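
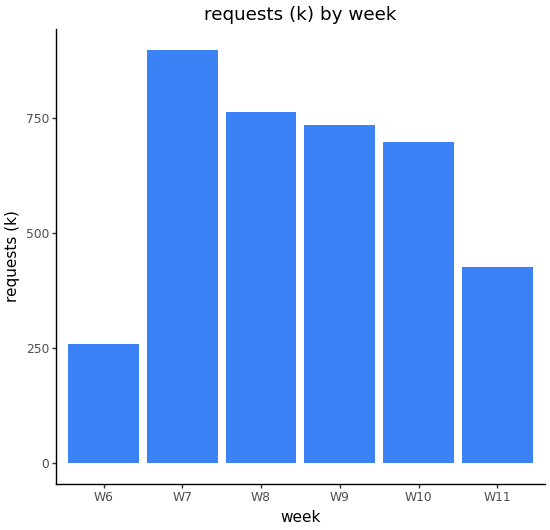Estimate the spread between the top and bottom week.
≈ 600

Max W7 ≈ 900, min W6 ≈ 300; range ≈ 600.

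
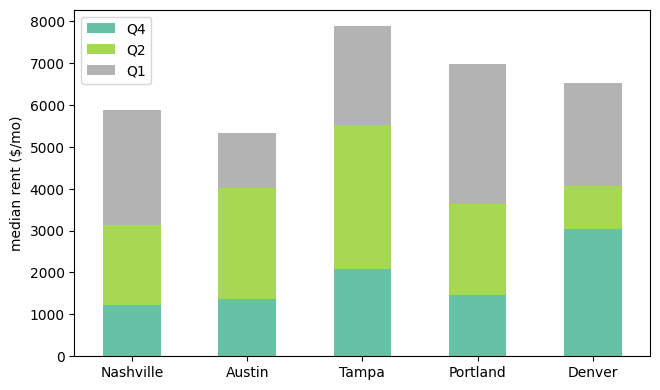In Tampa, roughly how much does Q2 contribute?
Q2 top ≈ 6000, bottom ≈ 2000; segment ≈ 4000.

≈ 4000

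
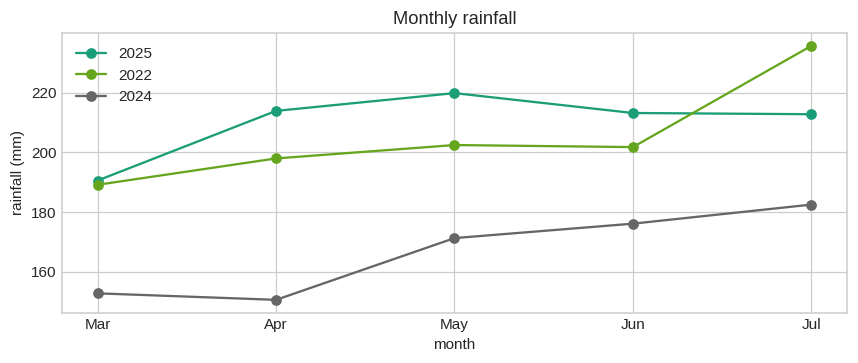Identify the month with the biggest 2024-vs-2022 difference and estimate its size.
Jul, ≈ 60 mm

Jul: 2024 ≈ 180, 2022 ≈ 240 → gap ≈ 60. Next-largest (Apr) is only ≈ 50.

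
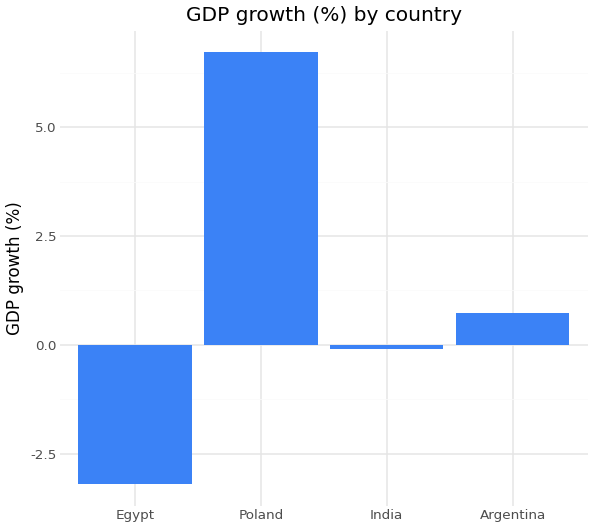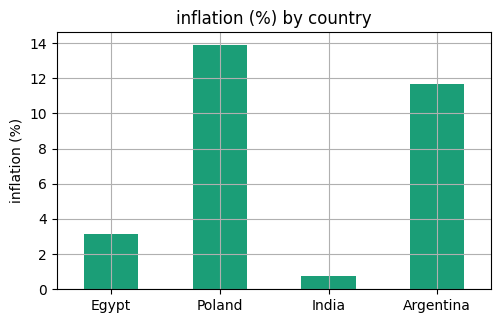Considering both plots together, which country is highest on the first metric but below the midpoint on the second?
India

Chart 2 median inflation (%) ≈ 8; below-median countries: Egypt, India. Among those, India has the highest GDP growth (%) (≈ 0).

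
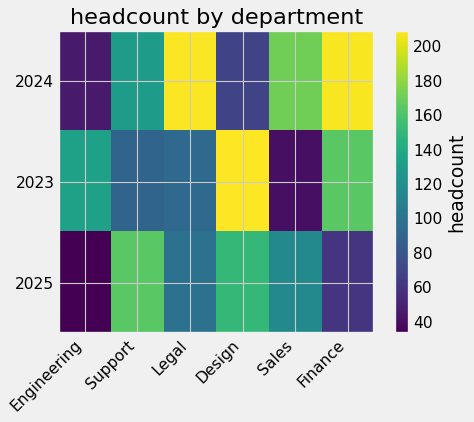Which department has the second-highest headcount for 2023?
Finance

Top 3 for 2023: Design ≈ 200, Finance ≈ 160, Engineering ≈ 140.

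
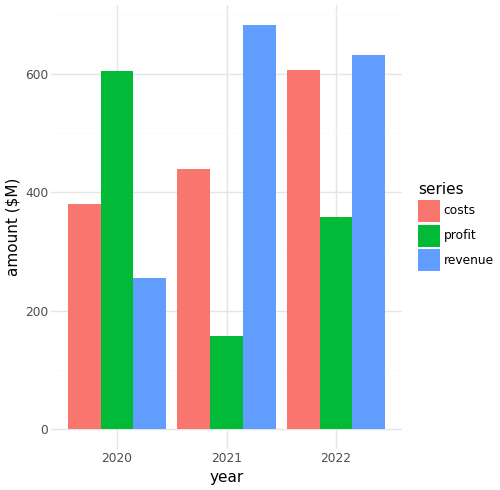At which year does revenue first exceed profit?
2020: revenue ≈ 300 vs profit ≈ 600 (not yet); 2021: revenue ≈ 700 vs profit ≈ 200 (first crossover).

2021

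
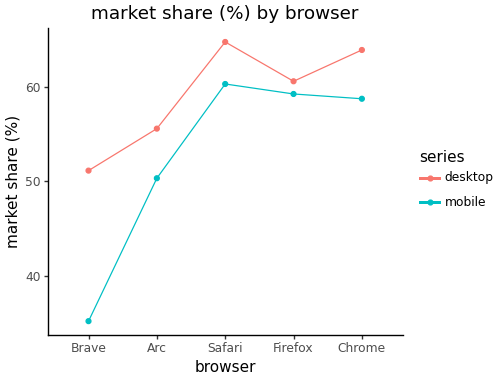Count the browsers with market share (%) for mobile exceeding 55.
3

Above 55: Safari, Firefox, Chrome.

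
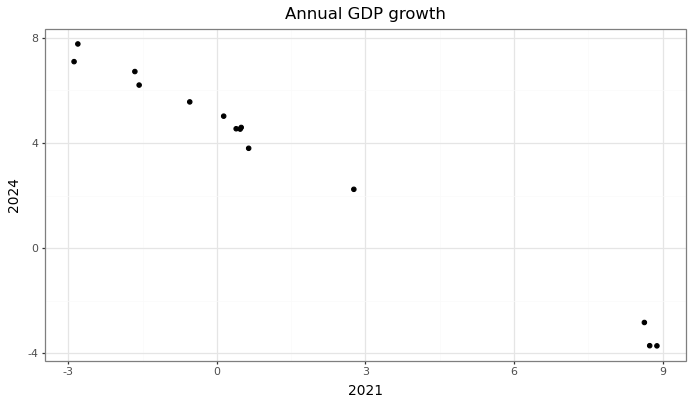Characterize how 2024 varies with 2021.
negative, strong

Points are negatively correlated; strong (|r| ≈ 1.0).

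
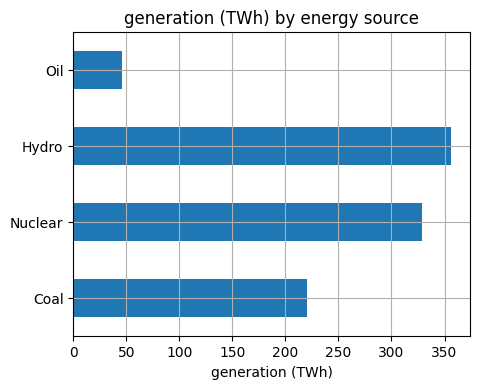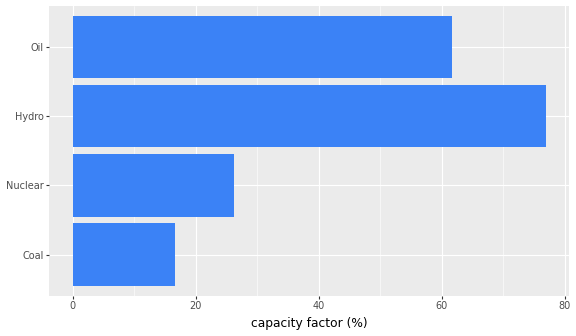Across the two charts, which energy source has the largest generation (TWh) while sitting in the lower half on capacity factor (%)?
Nuclear

Chart 2 median capacity factor (%) ≈ 40; below-median energy sources: Coal, Nuclear. Among those, Nuclear has the highest generation (TWh) (≈ 350).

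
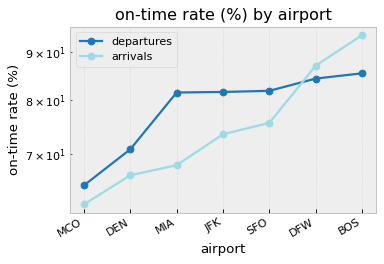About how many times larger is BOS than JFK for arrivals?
BOS ≈ 95, JFK ≈ 75; 95/75 ≈ 1.27.

≈ 1.27×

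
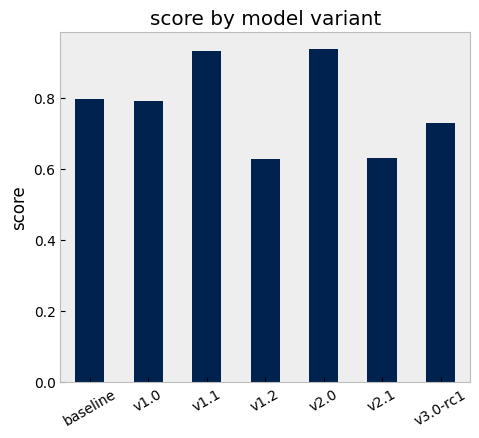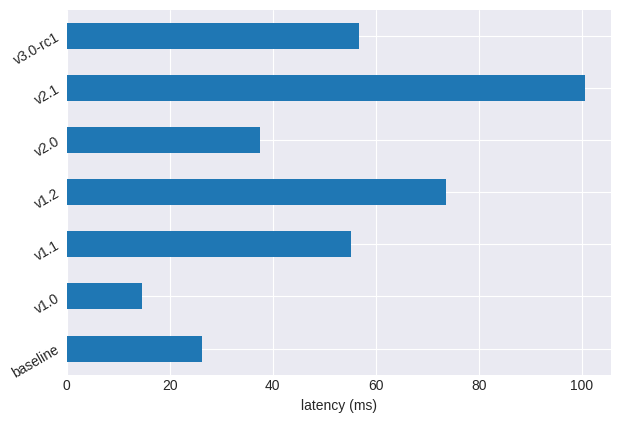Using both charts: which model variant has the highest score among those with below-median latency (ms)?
v2.0

Chart 2 median latency (ms) ≈ 60; below-median model variants: baseline, v1.0, v2.0. Among those, v2.0 has the highest score (≈ 0.9).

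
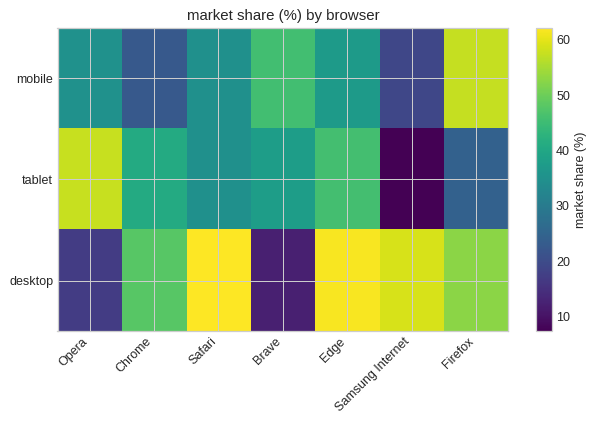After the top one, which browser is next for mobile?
Brave

Top 3 for mobile: Firefox ≈ 55, Brave ≈ 45, Edge ≈ 35.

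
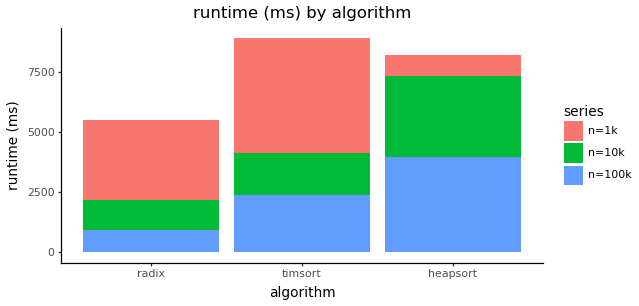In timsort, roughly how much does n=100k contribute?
≈ 2000

n=100k top ≈ 2000, bottom ≈ 0; segment ≈ 2000.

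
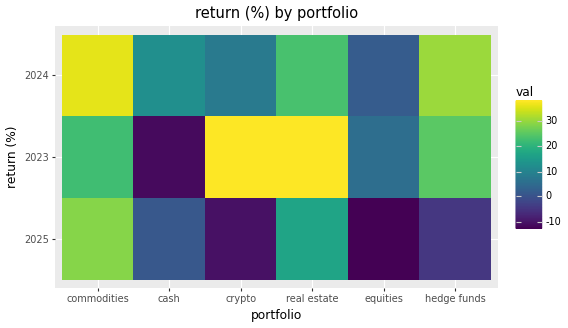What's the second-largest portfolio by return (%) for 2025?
real estate

Top 3 for 2025: commodities ≈ 30, real estate ≈ 15, cash ≈ 0.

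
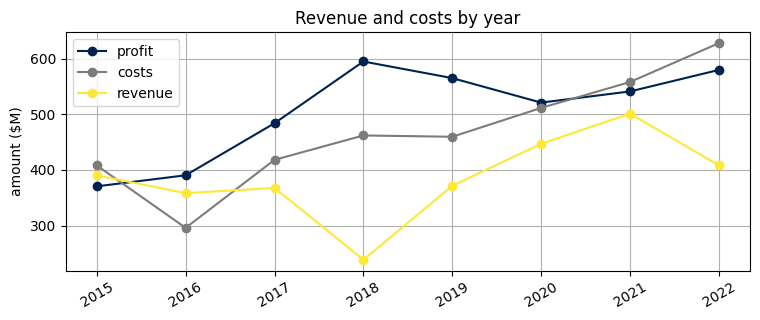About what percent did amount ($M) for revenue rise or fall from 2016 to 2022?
2016 ≈ 350, 2022 ≈ 400; (400 − 350) / 350 ≈ +14.3%.

≈ +14.3%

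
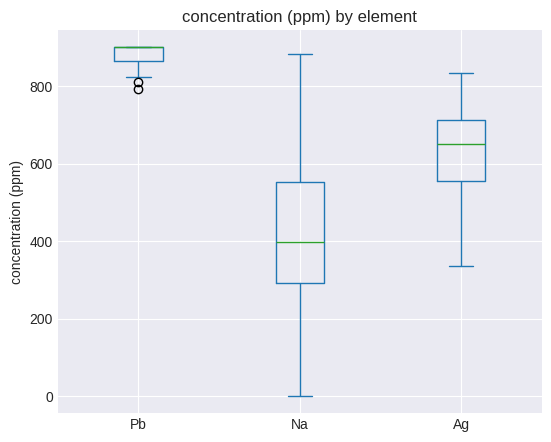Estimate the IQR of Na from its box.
Q3 ≈ 550, Q1 ≈ 300; IQR ≈ 250.

≈ 250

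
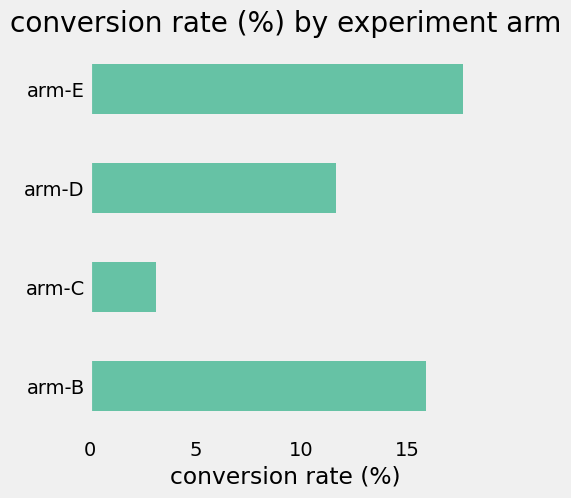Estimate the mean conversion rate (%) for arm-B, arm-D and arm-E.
≈ 15

(16 + 12 + 18) / 3 ≈ 15.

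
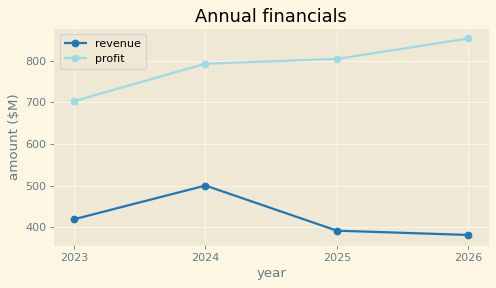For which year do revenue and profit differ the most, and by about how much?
2026: revenue ≈ 400, profit ≈ 850 → gap ≈ 450. Next-largest (2025) is only ≈ 400.

2026, ≈ 450 $M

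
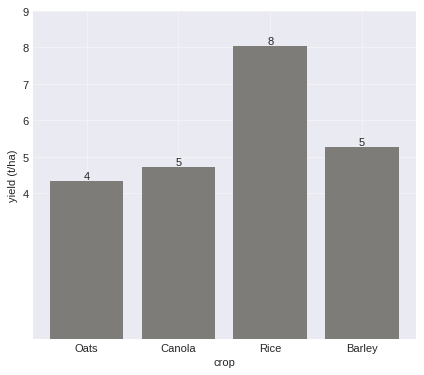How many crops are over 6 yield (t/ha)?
Above 6: Rice.

1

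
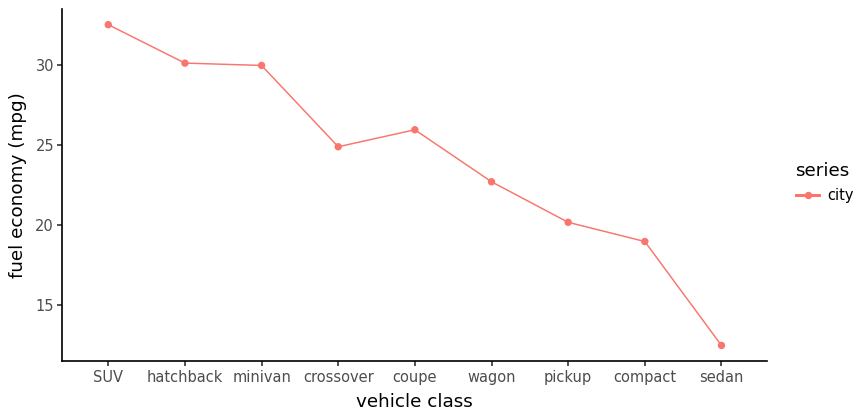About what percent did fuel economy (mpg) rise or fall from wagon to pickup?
≈ -9.1%

wagon ≈ 22, pickup ≈ 20; (20 − 22) / 22 ≈ -9.1%.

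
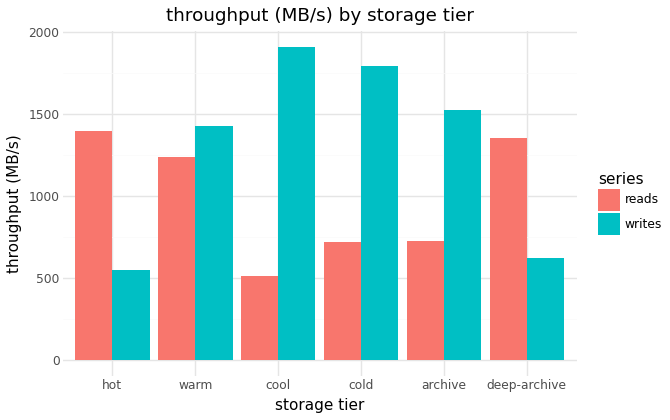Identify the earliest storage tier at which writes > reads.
warm

hot: writes ≈ 600 vs reads ≈ 1400 (not yet); warm: writes ≈ 1400 vs reads ≈ 1200 (first crossover).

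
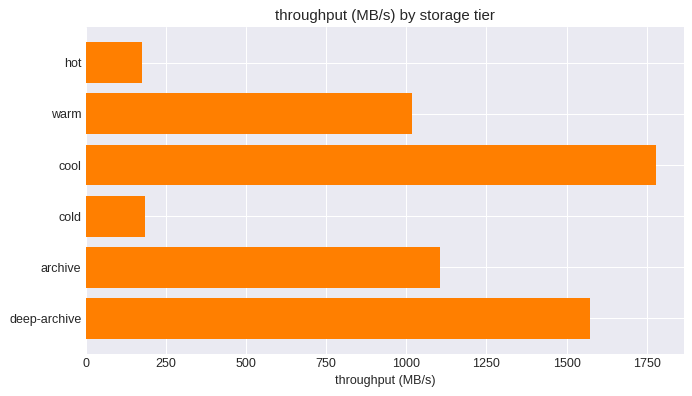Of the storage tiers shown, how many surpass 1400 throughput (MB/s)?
2

Above 1400: cool, deep-archive.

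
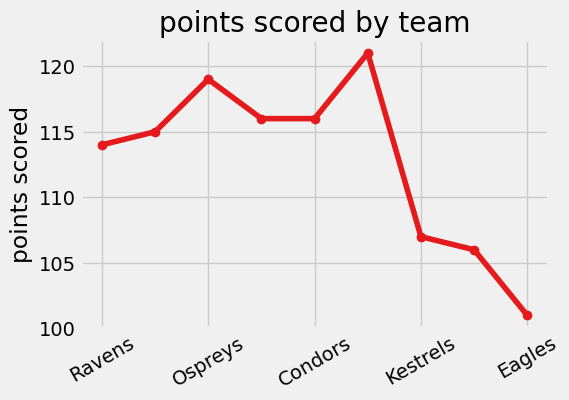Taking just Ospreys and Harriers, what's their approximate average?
(120 + 116) / 2 ≈ 118.

≈ 118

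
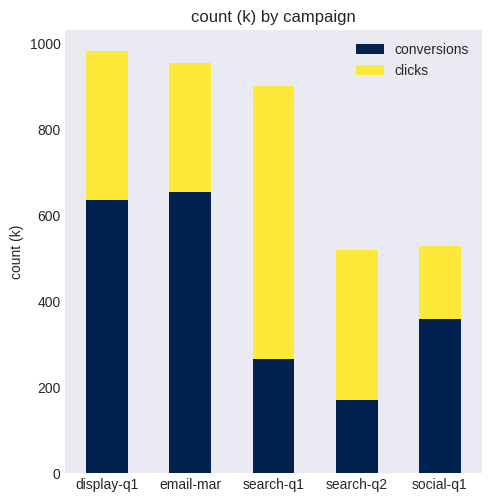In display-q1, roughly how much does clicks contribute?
clicks top ≈ 1000, bottom ≈ 600; segment ≈ 400.

≈ 400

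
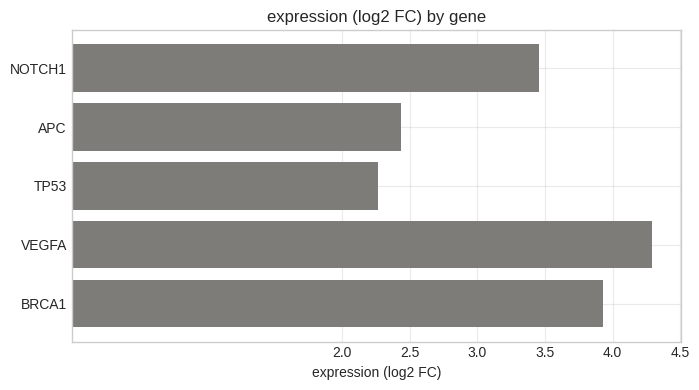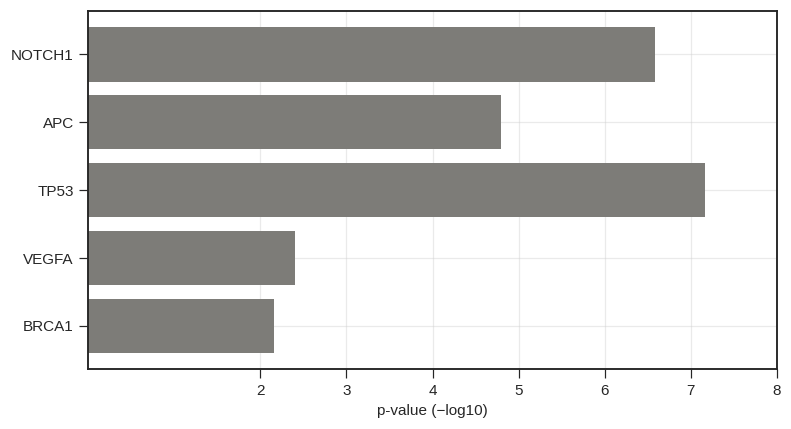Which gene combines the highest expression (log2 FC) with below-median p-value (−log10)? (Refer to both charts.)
Chart 2 median p-value (−log10) ≈ 5; below-median genes: VEGFA, BRCA1. Among those, VEGFA has the highest expression (log2 FC) (≈ 4.5).

VEGFA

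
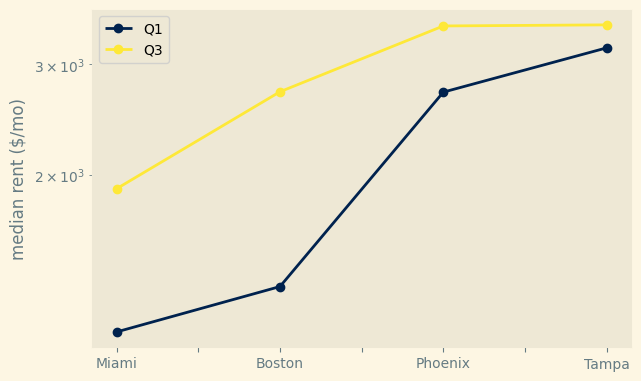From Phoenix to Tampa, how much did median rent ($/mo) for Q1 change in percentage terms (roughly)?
≈ +14.3%

Phoenix ≈ 2800, Tampa ≈ 3200; (3200 − 2800) / 2800 ≈ +14.3%.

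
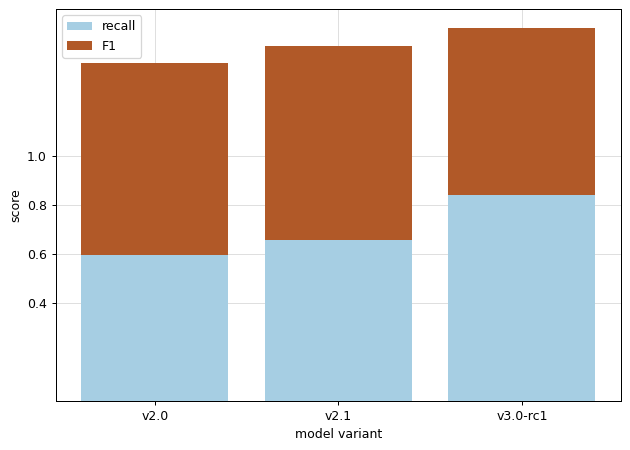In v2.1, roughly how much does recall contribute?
recall top ≈ 0.6, bottom ≈ 0.0; segment ≈ 0.6.

≈ 0.6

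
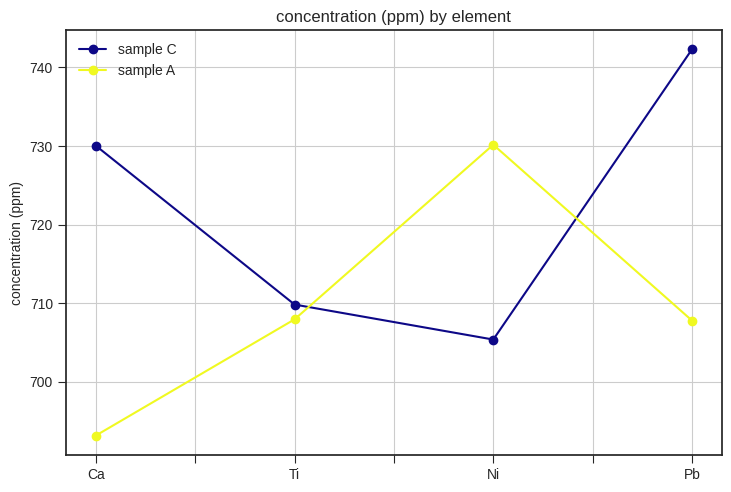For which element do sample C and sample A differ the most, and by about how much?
Ca, ≈ 35 ppm

Ca: sample C ≈ 730, sample A ≈ 695 → gap ≈ 35. Next-largest (Pb) is only ≈ 30.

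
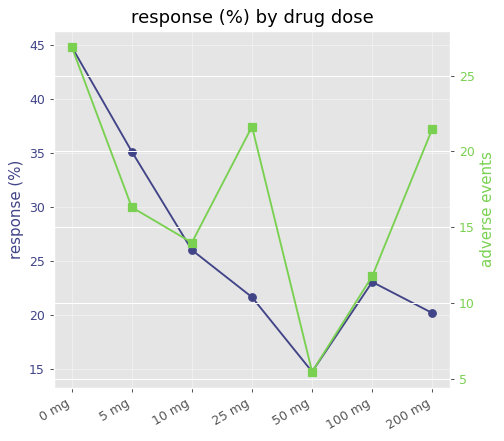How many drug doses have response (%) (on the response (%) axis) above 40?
Above 40: 0 mg.

1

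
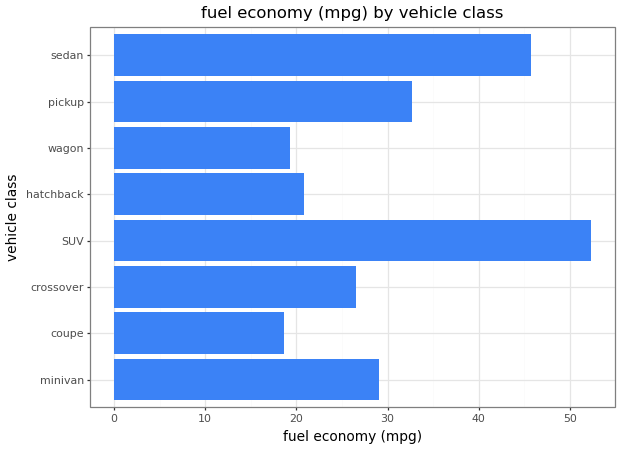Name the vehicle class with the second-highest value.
Top 3: SUV ≈ 50, sedan ≈ 45, pickup ≈ 35.

sedan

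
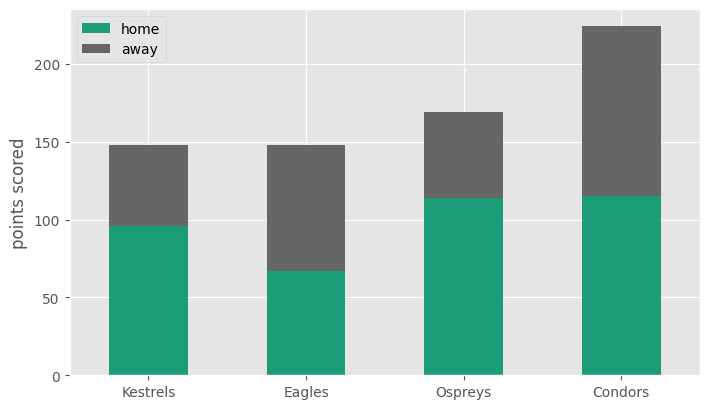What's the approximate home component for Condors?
home top ≈ 120, bottom ≈ 0; segment ≈ 120.

≈ 120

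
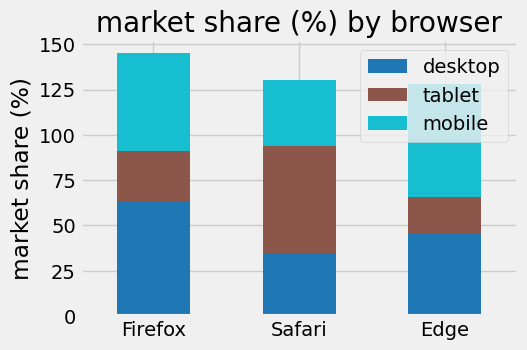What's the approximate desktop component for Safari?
≈ 40

desktop top ≈ 40, bottom ≈ 0; segment ≈ 40.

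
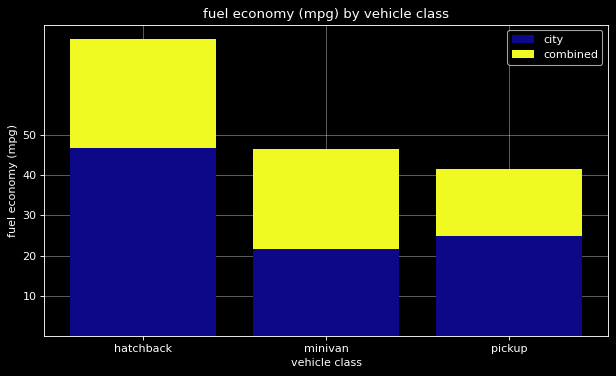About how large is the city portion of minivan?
≈ 20

city top ≈ 20, bottom ≈ 0; segment ≈ 20.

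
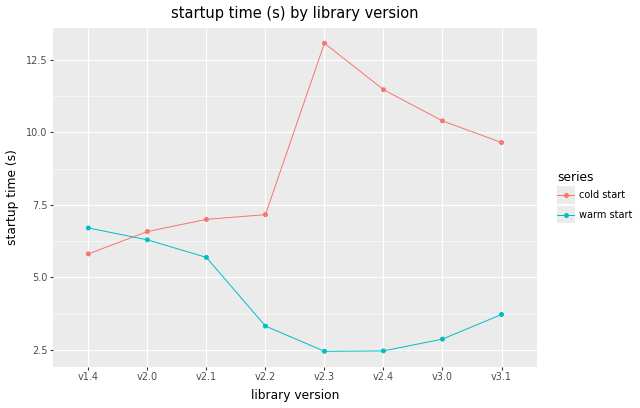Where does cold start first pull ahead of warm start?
v2.0

v1.4: cold start ≈ 6 vs warm start ≈ 7 (not yet); v2.0: cold start ≈ 7 vs warm start ≈ 6 (first crossover).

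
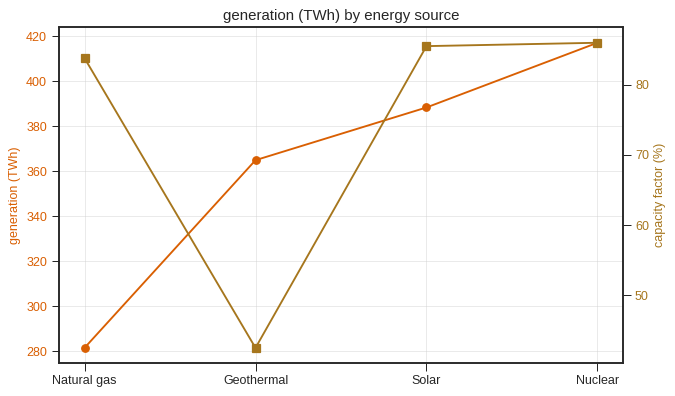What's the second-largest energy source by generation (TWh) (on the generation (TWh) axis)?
Solar

Top 3 (on the generation (TWh) axis): Nuclear ≈ 420, Solar ≈ 380, Geothermal ≈ 360.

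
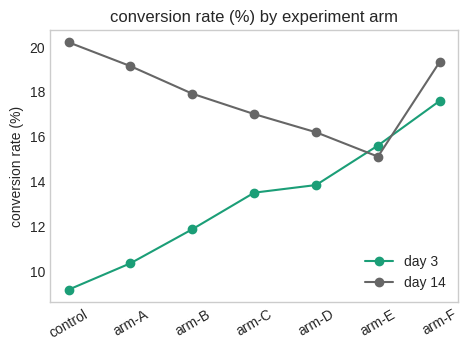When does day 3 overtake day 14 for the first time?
arm-D: day 3 ≈ 14 vs day 14 ≈ 16 (not yet); arm-E: day 3 ≈ 16 vs day 14 ≈ 15 (first crossover).

arm-E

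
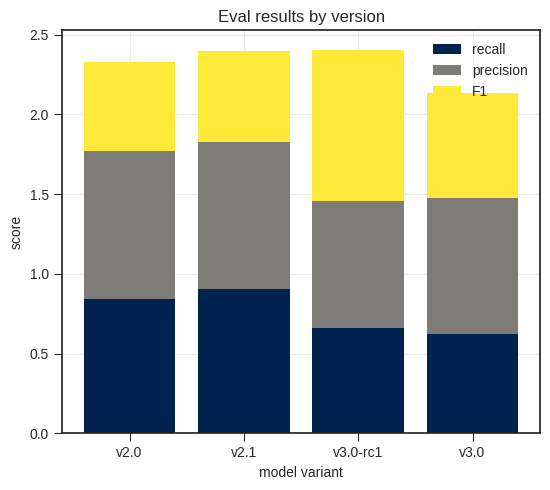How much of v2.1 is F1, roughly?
≈ 0.5

F1 top ≈ 2.5, bottom ≈ 2.0; segment ≈ 0.5.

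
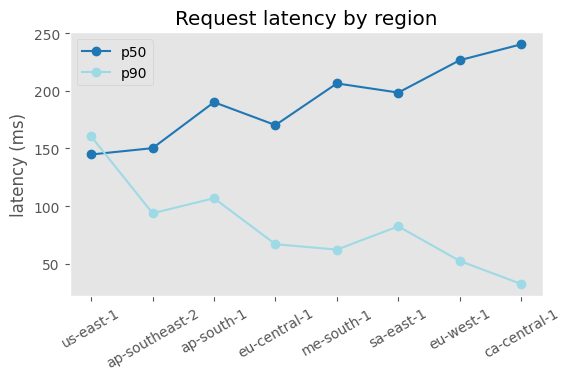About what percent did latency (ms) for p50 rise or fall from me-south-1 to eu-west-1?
me-south-1 ≈ 200, eu-west-1 ≈ 220; (220 − 200) / 200 ≈ +10%.

≈ +10%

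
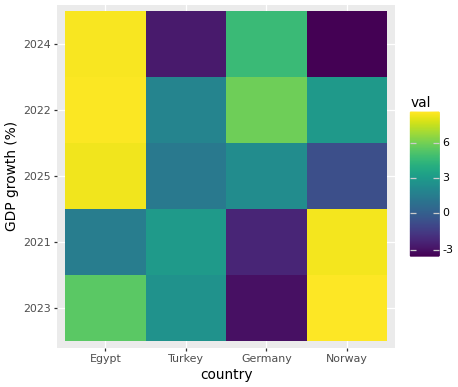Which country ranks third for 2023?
Top 4 for 2023: Norway ≈ 8, Egypt ≈ 6, Turkey ≈ 2, Germany ≈ -4.

Turkey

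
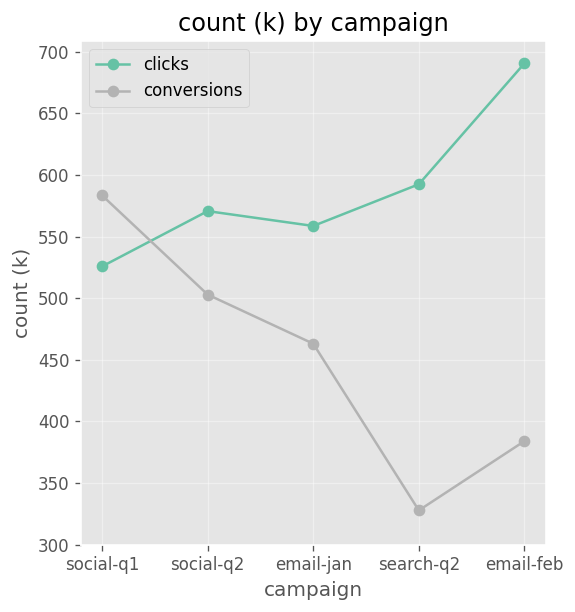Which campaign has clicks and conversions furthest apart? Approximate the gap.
email-feb, ≈ 300 k

email-feb: clicks ≈ 700, conversions ≈ 400 → gap ≈ 300. Next-largest (search-q2) is only ≈ 250.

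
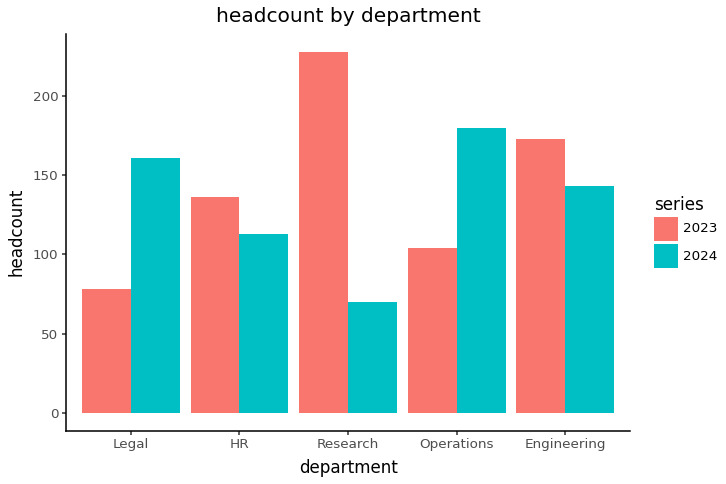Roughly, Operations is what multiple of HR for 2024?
≈ 1.5×

Operations ≈ 180, HR ≈ 120; 180/120 ≈ 1.5.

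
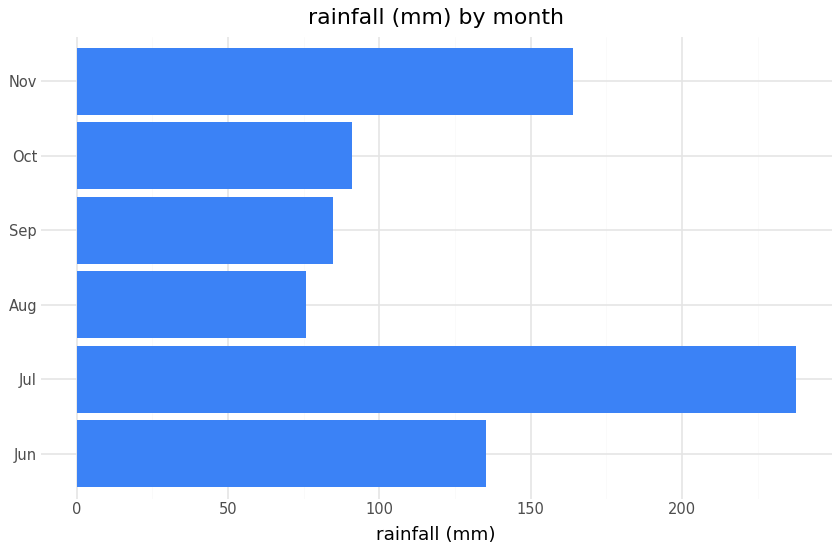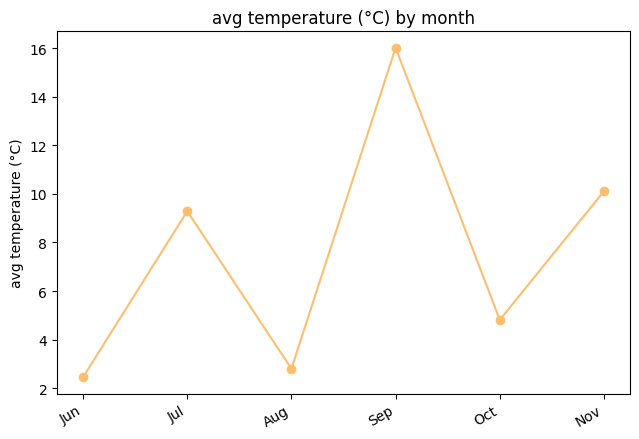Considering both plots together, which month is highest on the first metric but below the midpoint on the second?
Chart 2 median avg temperature (°C) ≈ 8; below-median months: Jun, Aug, Oct. Among those, Jun has the highest rainfall (mm) (≈ 125).

Jun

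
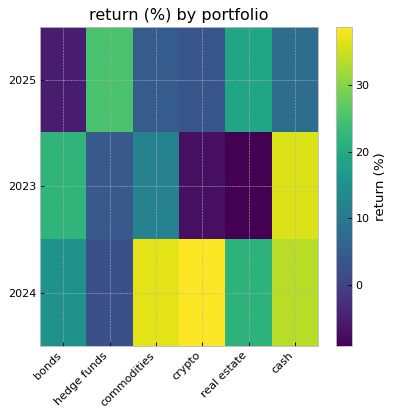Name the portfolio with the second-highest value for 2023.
bonds

Top 3 for 2023: cash ≈ 35, bonds ≈ 20, commodities ≈ 10.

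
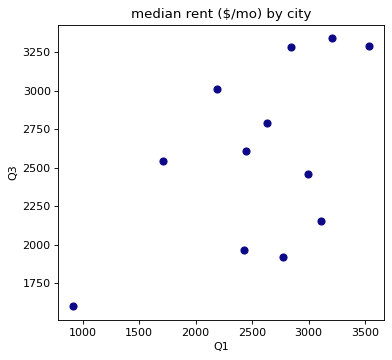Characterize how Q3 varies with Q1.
Points are positively correlated; moderate (|r| ≈ 0.6).

positive, moderate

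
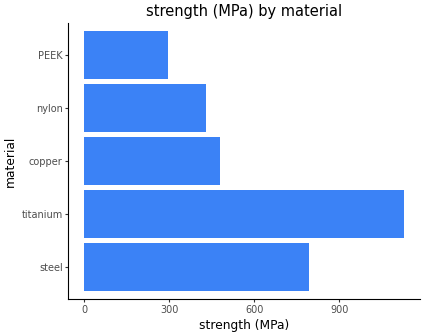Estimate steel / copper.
steel ≈ 800, copper ≈ 500; 800/500 ≈ 1.6.

≈ 1.6×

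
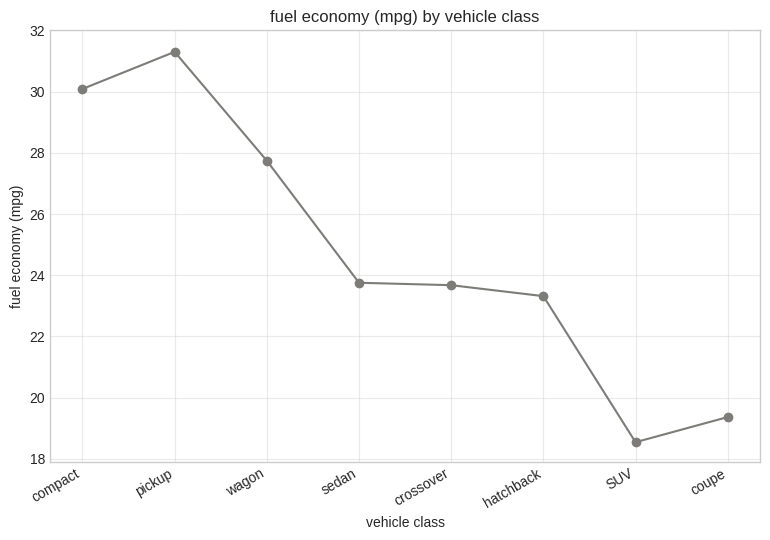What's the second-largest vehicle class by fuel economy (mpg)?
Top 3: pickup ≈ 32, compact ≈ 30, wagon ≈ 28.

compact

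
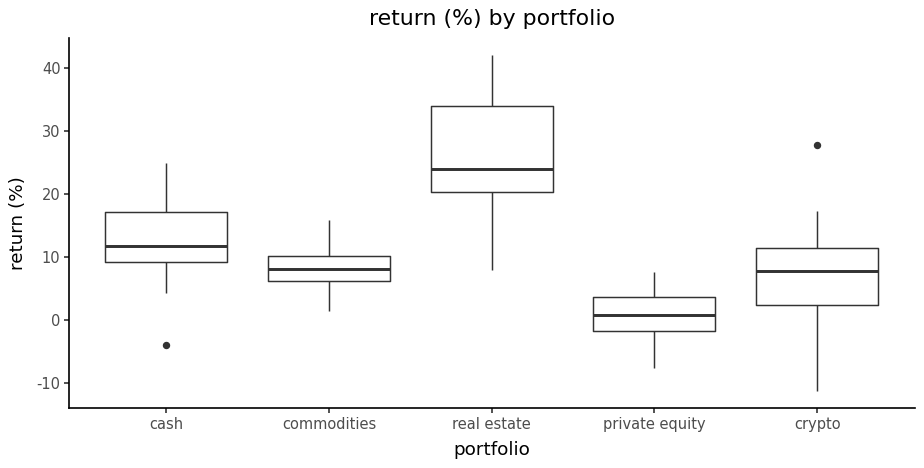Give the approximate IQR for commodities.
≈ 4

Q3 ≈ 10, Q1 ≈ 6; IQR ≈ 4.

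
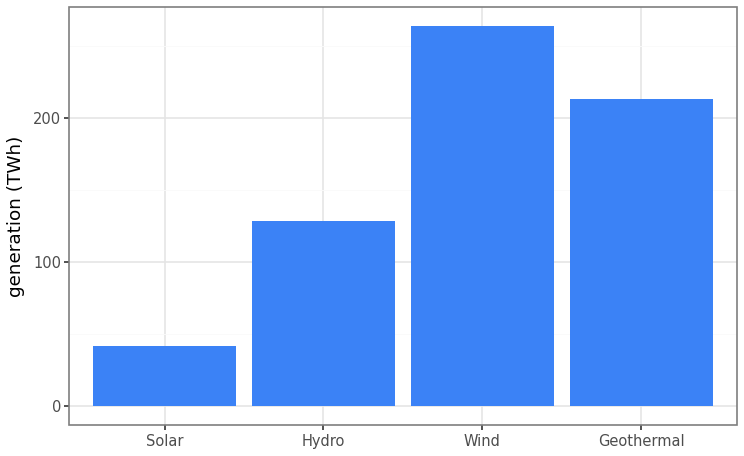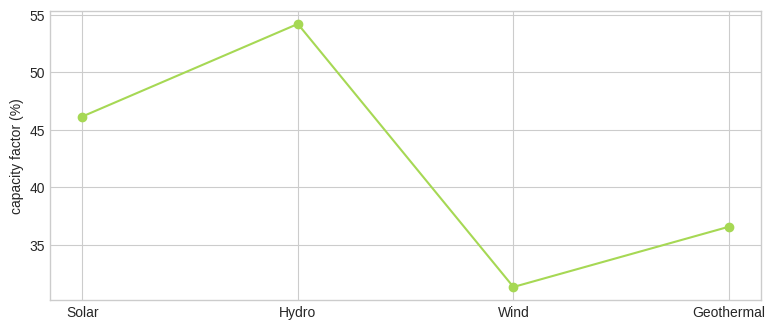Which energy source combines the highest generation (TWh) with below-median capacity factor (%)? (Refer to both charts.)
Chart 2 median capacity factor (%) ≈ 40; below-median energy sources: Wind, Geothermal. Among those, Wind has the highest generation (TWh) (≈ 275).

Wind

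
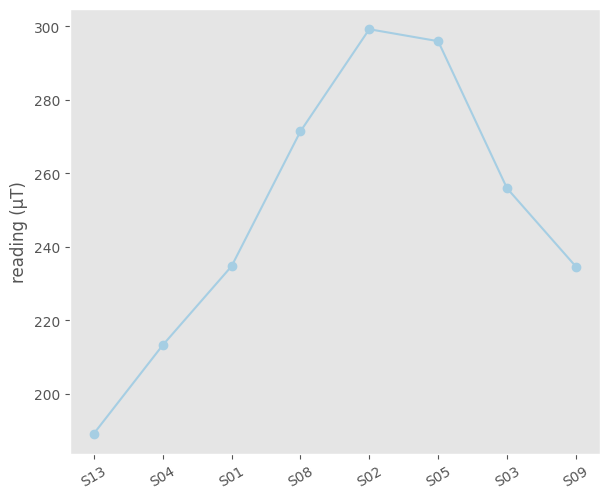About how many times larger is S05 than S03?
S05 ≈ 300, S03 ≈ 260; 300/260 ≈ 1.15.

≈ 1.15×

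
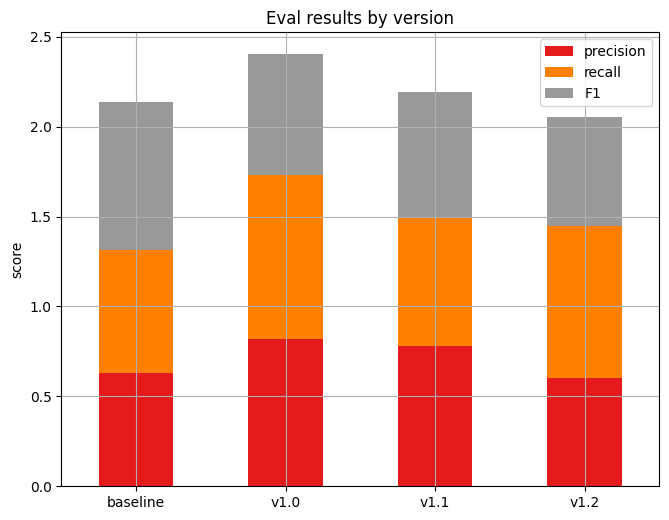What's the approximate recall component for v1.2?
≈ 1.0

recall top ≈ 1.5, bottom ≈ 0.5; segment ≈ 1.0.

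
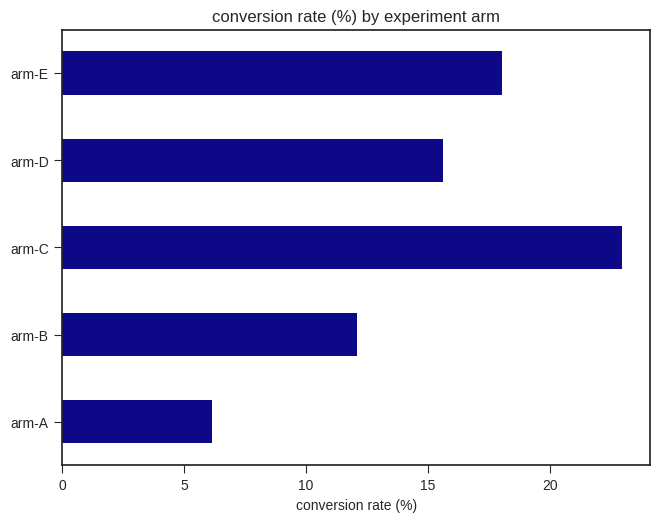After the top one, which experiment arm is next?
arm-E

Top 3: arm-C ≈ 22, arm-E ≈ 18, arm-D ≈ 16.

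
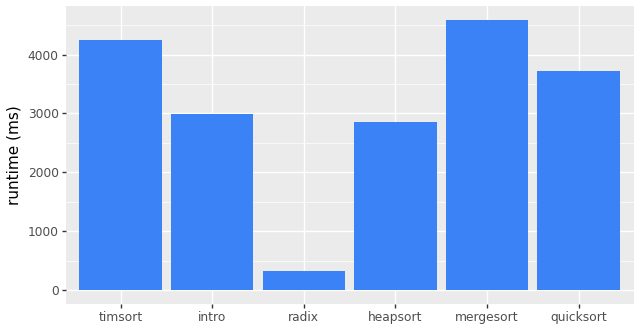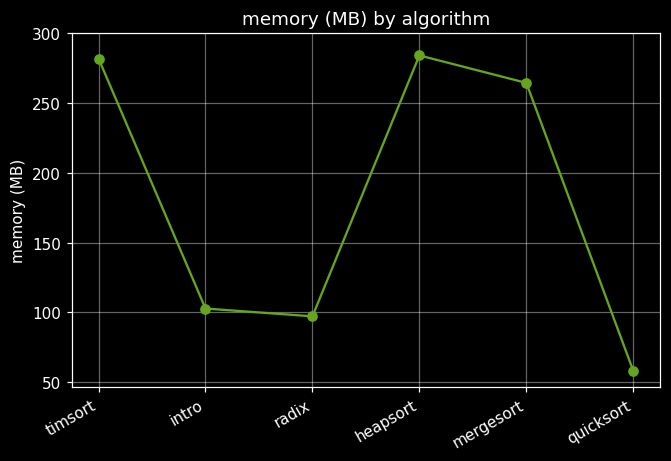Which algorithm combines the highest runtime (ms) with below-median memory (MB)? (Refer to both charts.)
quicksort

Chart 2 median memory (MB) ≈ 200; below-median algorithms: intro, radix, quicksort. Among those, quicksort has the highest runtime (ms) (≈ 3500).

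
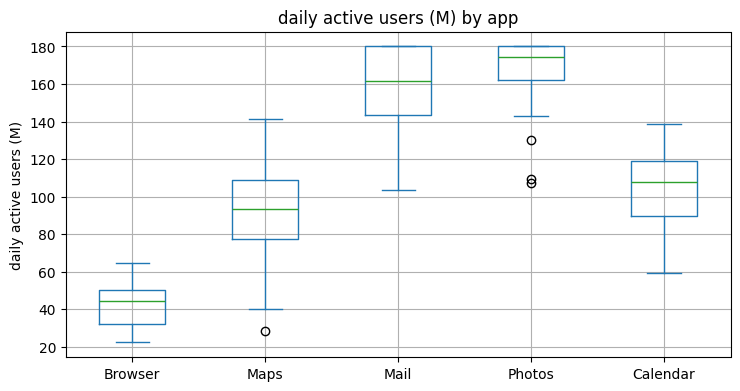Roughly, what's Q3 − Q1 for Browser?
≈ 20

Q3 ≈ 60, Q1 ≈ 40; IQR ≈ 20.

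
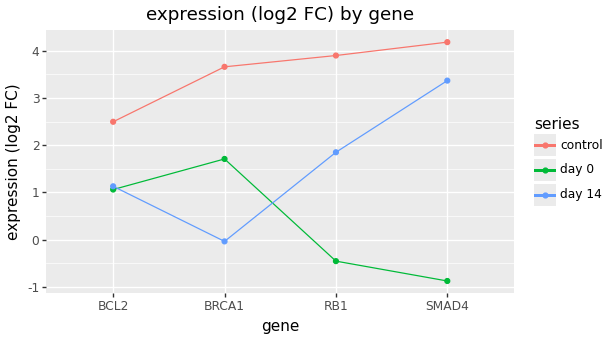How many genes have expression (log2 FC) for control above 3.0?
Above 3.0: BRCA1, RB1, SMAD4.

3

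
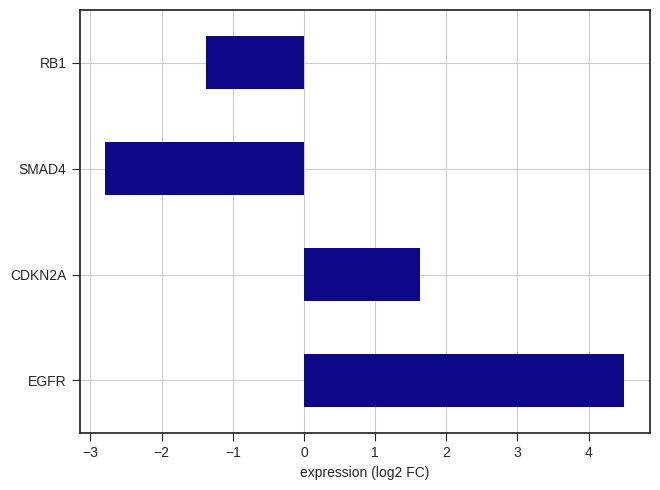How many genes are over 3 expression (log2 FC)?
1

Above 3: EGFR.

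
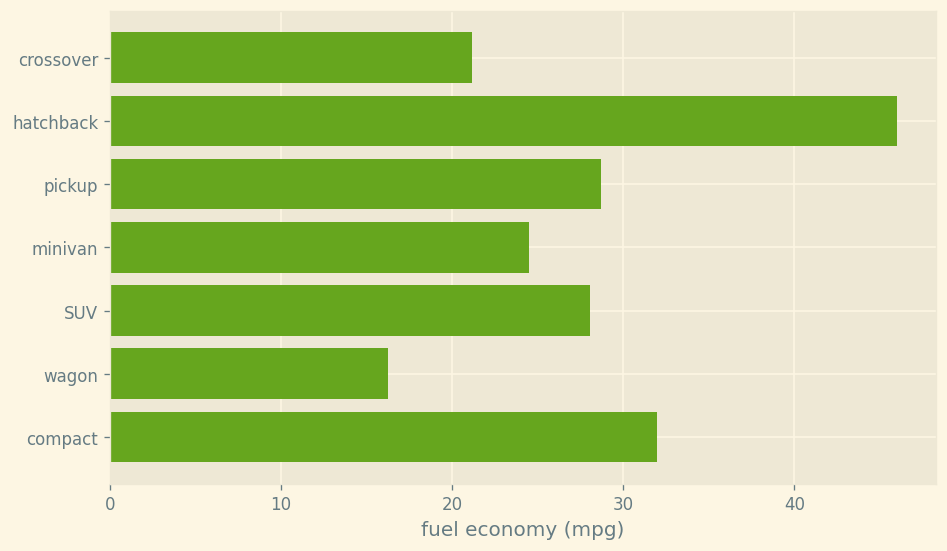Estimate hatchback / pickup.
≈ 1.5×

hatchback ≈ 45, pickup ≈ 30; 45/30 ≈ 1.5.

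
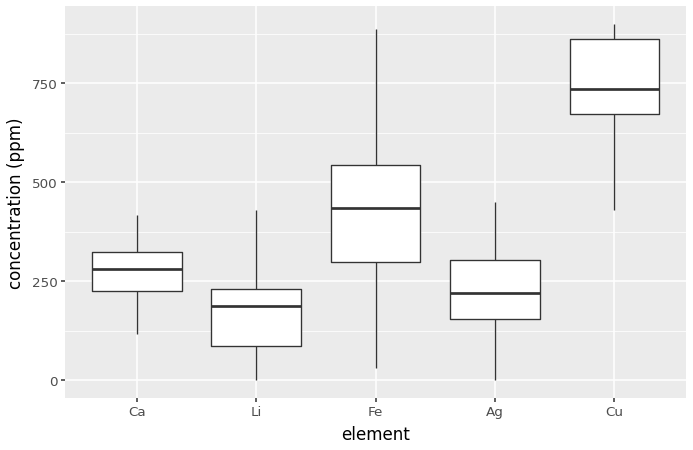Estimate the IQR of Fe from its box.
≈ 250

Q3 ≈ 550, Q1 ≈ 300; IQR ≈ 250.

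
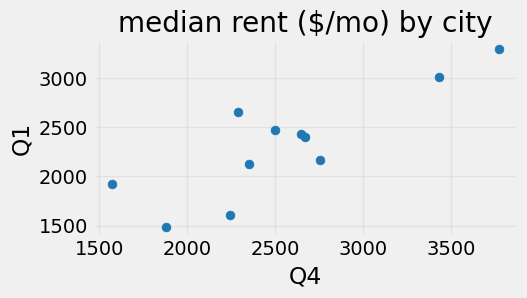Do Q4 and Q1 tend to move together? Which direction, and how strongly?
Points are positively correlated; strong (|r| ≈ 0.8).

positive, strong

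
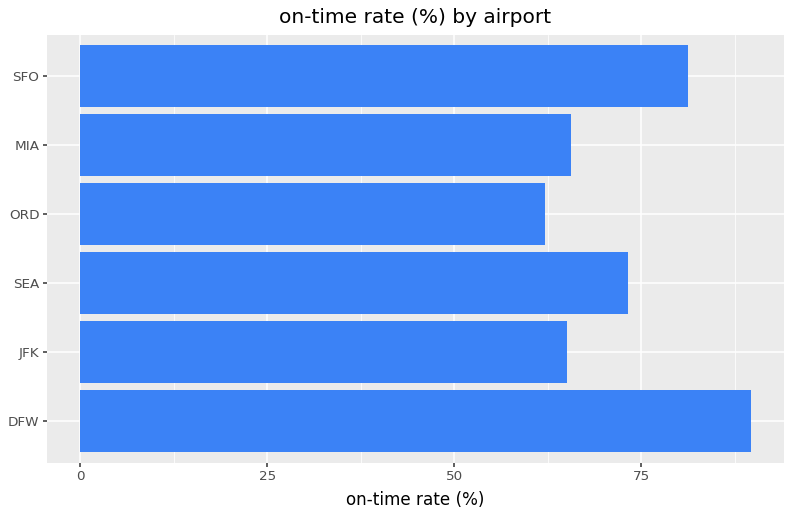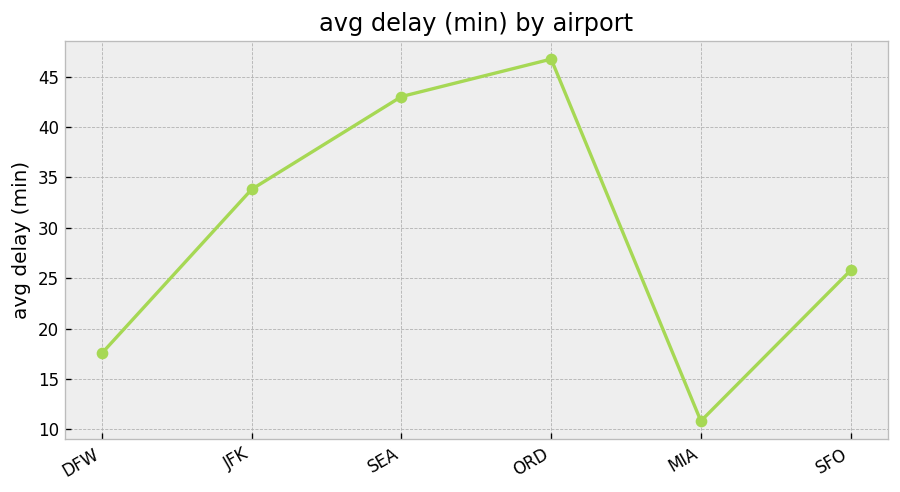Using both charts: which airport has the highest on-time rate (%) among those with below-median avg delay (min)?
Chart 2 median avg delay (min) ≈ 30; below-median airports: DFW, MIA, SFO. Among those, DFW has the highest on-time rate (%) (≈ 90).

DFW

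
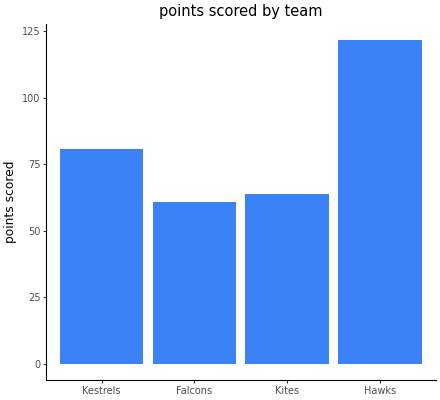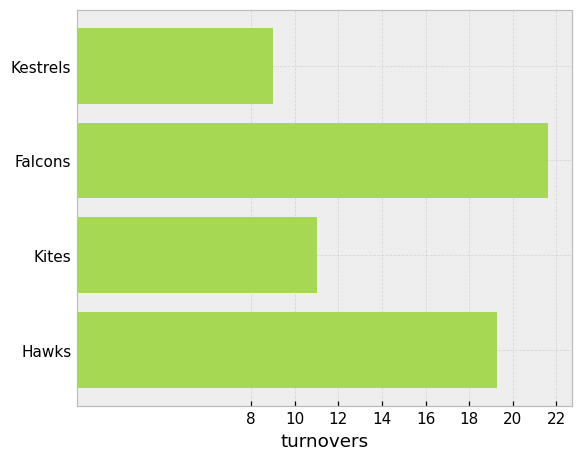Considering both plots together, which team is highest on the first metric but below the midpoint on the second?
Chart 2 median turnovers ≈ 16; below-median teams: Kestrels, Kites. Among those, Kestrels has the highest points scored (≈ 80).

Kestrels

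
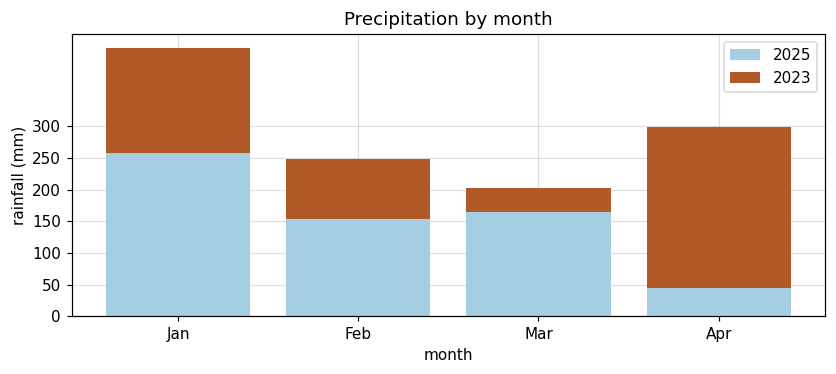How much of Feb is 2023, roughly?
2023 top ≈ 250, bottom ≈ 150; segment ≈ 100.

≈ 100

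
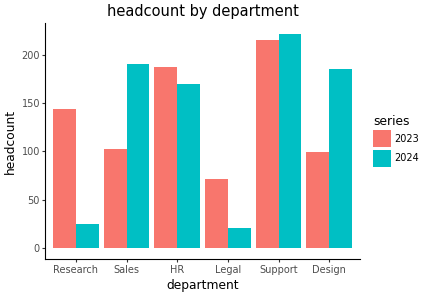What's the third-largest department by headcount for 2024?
Design

Top 4 for 2024: Support ≈ 220, Sales ≈ 200, Design ≈ 180, HR ≈ 160.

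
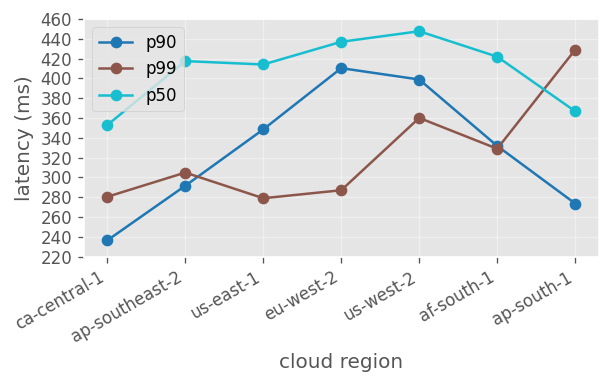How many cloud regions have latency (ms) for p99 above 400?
1

Above 400: ap-south-1.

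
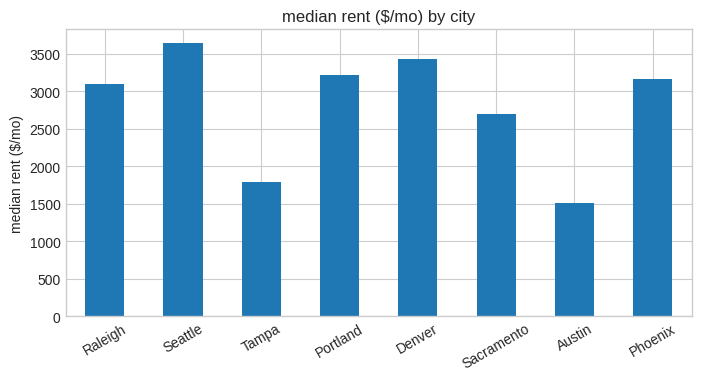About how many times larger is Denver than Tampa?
≈ 1.75×

Denver ≈ 3500, Tampa ≈ 2000; 3500/2000 ≈ 1.75.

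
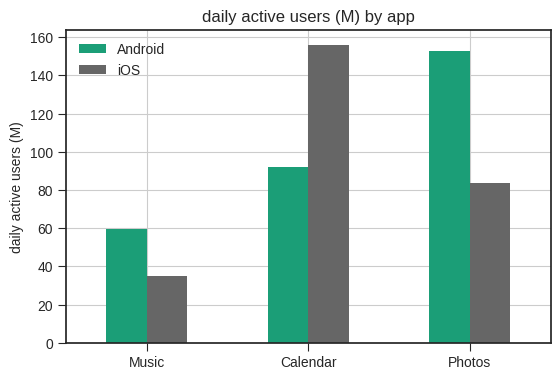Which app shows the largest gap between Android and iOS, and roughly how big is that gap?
Photos: Android ≈ 160, iOS ≈ 80 → gap ≈ 80. Next-largest (Calendar) is only ≈ 60.

Photos, ≈ 80 M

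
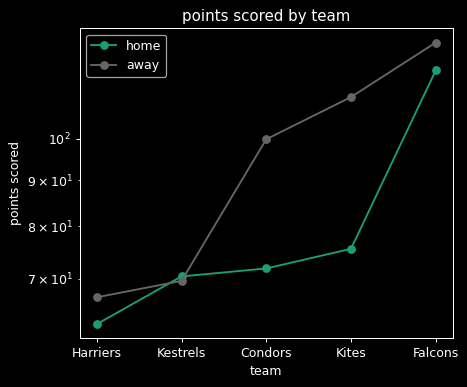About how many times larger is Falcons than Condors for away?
≈ 1.3×

Falcons ≈ 130, Condors ≈ 100; 130/100 ≈ 1.3.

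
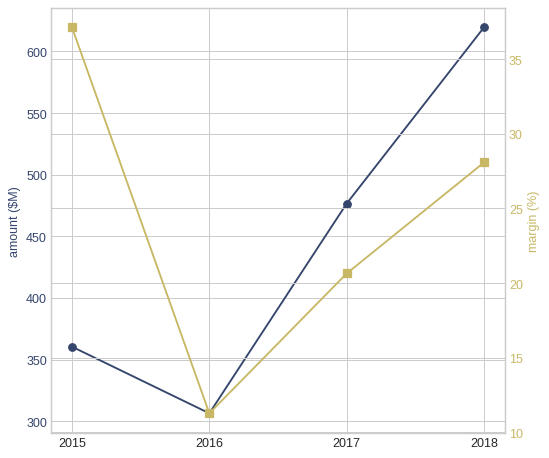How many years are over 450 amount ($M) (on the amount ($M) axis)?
Above 450: 2017, 2018.

2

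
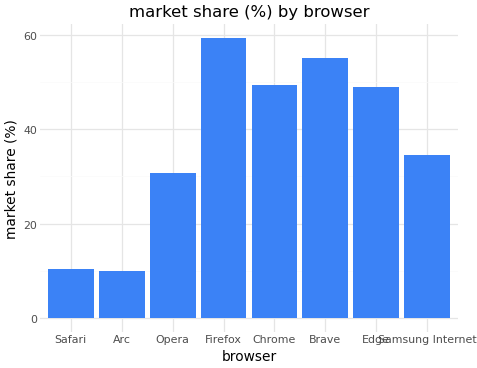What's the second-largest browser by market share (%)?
Top 3: Firefox ≈ 60, Brave ≈ 55, Chrome ≈ 50.

Brave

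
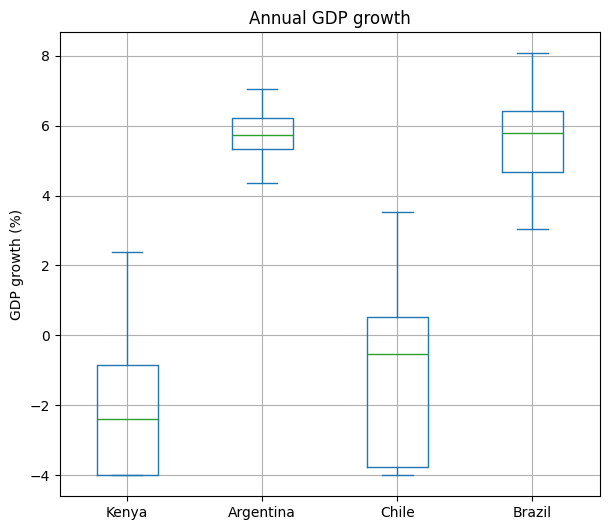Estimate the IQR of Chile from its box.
≈ 5

Q3 ≈ 1, Q1 ≈ -4; IQR ≈ 5.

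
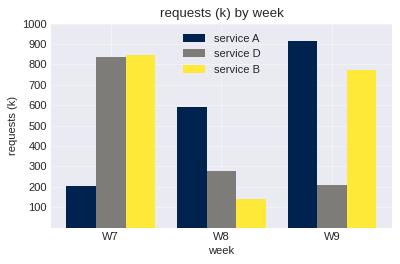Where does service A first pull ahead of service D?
W7: service A ≈ 200 vs service D ≈ 800 (not yet); W8: service A ≈ 600 vs service D ≈ 300 (first crossover).

W8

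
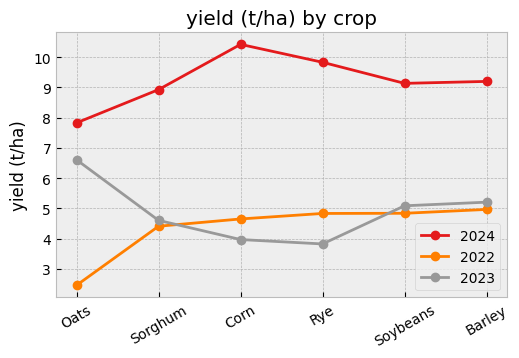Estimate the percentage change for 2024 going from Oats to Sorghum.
Oats ≈ 8, Sorghum ≈ 9; (9 − 8) / 8 ≈ +12.5%.

≈ +12.5%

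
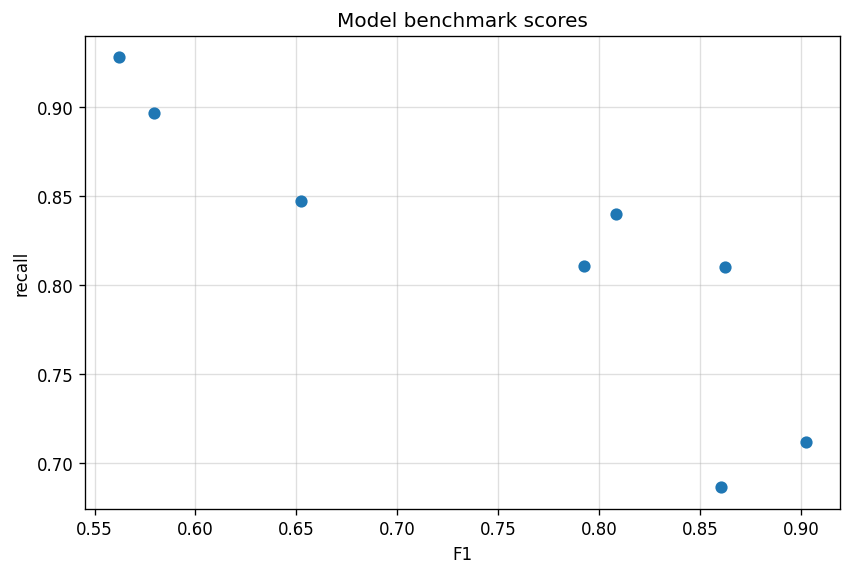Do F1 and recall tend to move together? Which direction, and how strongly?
Points are negatively correlated; strong (|r| ≈ 0.9).

negative, strong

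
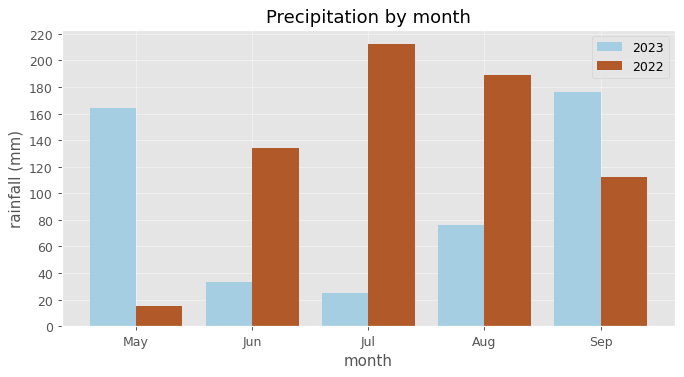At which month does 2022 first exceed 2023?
May: 2022 ≈ 20 vs 2023 ≈ 160 (not yet); Jun: 2022 ≈ 140 vs 2023 ≈ 40 (first crossover).

Jun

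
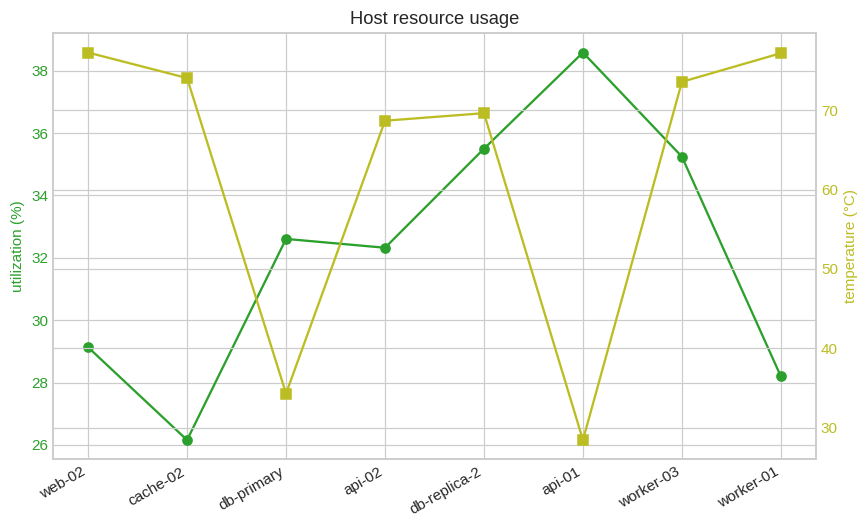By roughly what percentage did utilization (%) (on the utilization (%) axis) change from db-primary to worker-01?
≈ -12.5%

db-primary ≈ 32, worker-01 ≈ 28; (28 − 32) / 32 ≈ -12.5%.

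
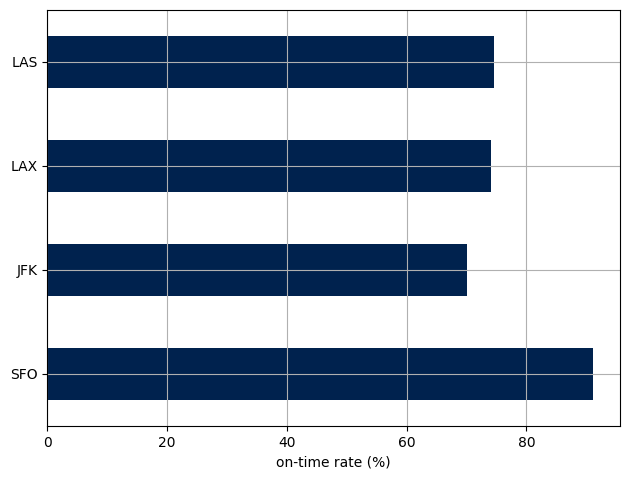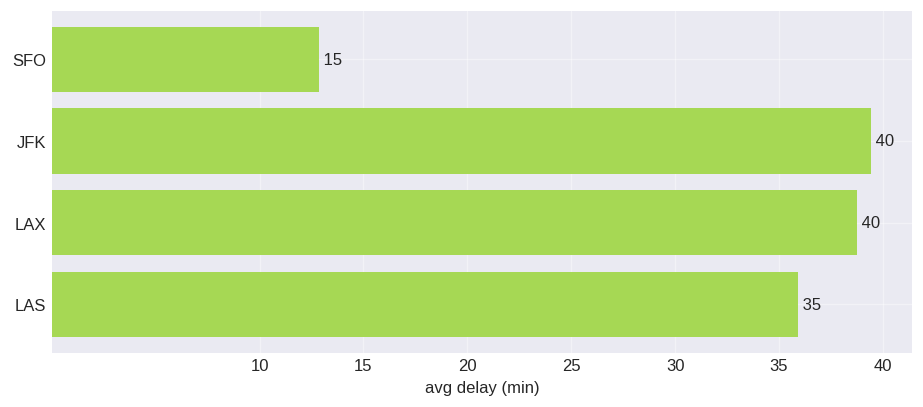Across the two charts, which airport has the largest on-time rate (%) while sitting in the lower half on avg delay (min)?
SFO

Chart 2 median avg delay (min) ≈ 35; below-median airports: SFO, LAS. Among those, SFO has the highest on-time rate (%) (≈ 90).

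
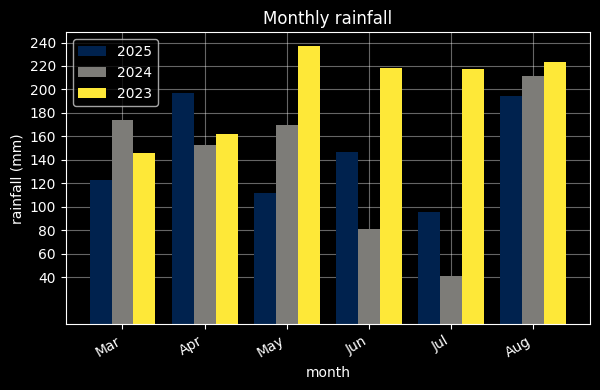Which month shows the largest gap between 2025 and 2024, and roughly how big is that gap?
Jun: 2025 ≈ 140, 2024 ≈ 80 → gap ≈ 60. Next-largest (May) is only ≈ 40.

Jun, ≈ 60 mm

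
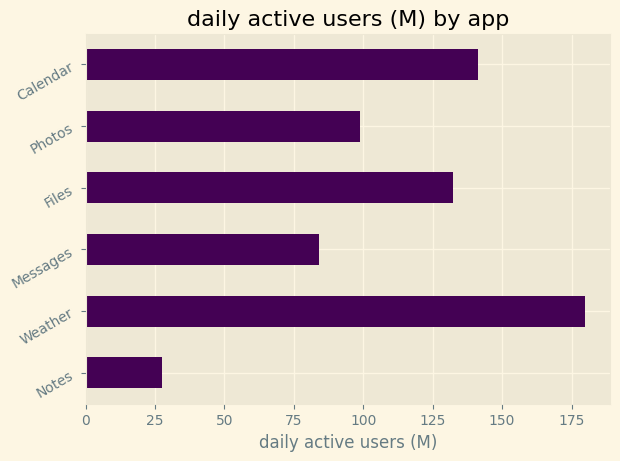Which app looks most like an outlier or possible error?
Notes

Notes ≈ 20; the rest sit between ≈ 80 and ≈ 180.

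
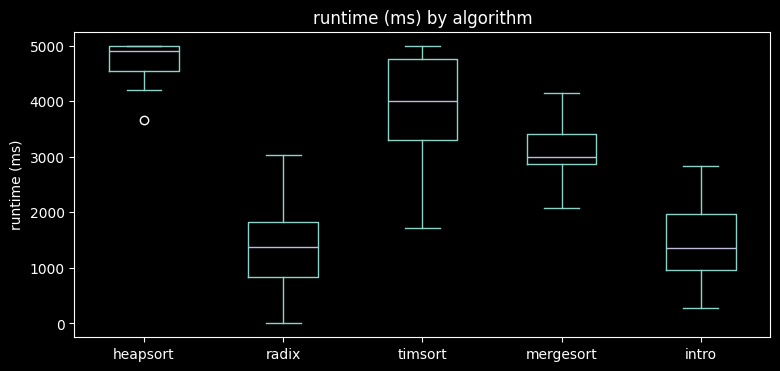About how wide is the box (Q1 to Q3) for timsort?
≈ 1500

Q3 ≈ 5000, Q1 ≈ 3500; IQR ≈ 1500.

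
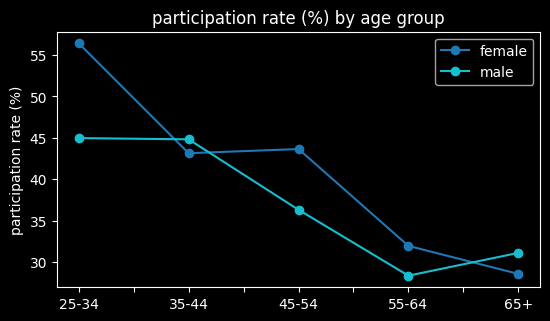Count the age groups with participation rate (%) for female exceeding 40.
Above 40: 25-34, 35-44, 45-54.

3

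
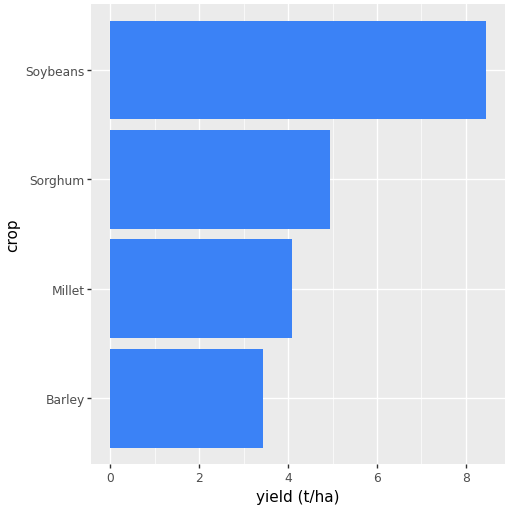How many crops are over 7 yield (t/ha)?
1

Above 7: Soybeans.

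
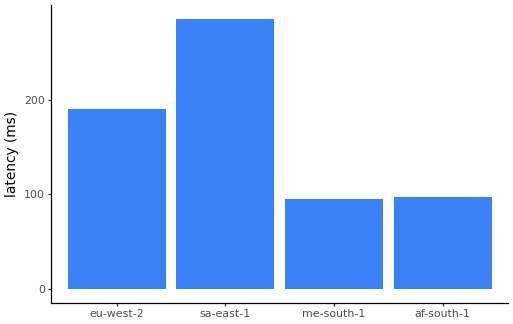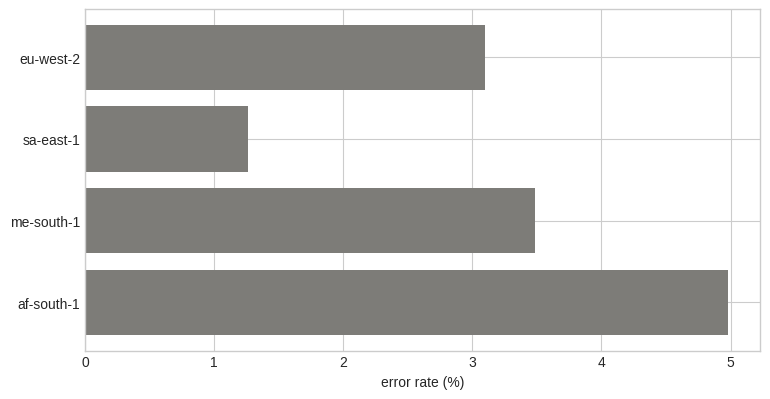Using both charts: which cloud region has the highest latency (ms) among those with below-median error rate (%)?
sa-east-1

Chart 2 median error rate (%) ≈ 3.5; below-median cloud regions: eu-west-2, sa-east-1. Among those, sa-east-1 has the highest latency (ms) (≈ 300).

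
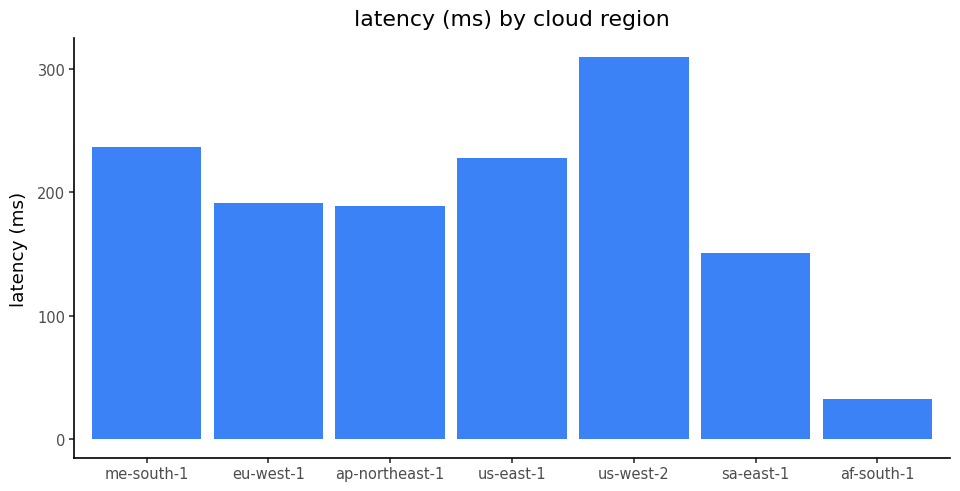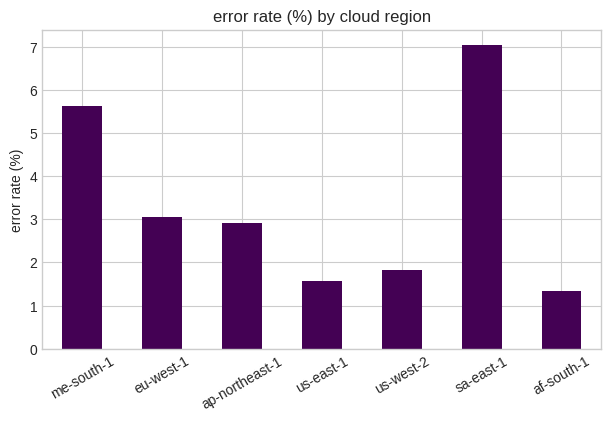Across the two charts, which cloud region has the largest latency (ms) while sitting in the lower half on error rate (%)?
Chart 2 median error rate (%) ≈ 3; below-median cloud regions: us-east-1, us-west-2, af-south-1. Among those, us-west-2 has the highest latency (ms) (≈ 300).

us-west-2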